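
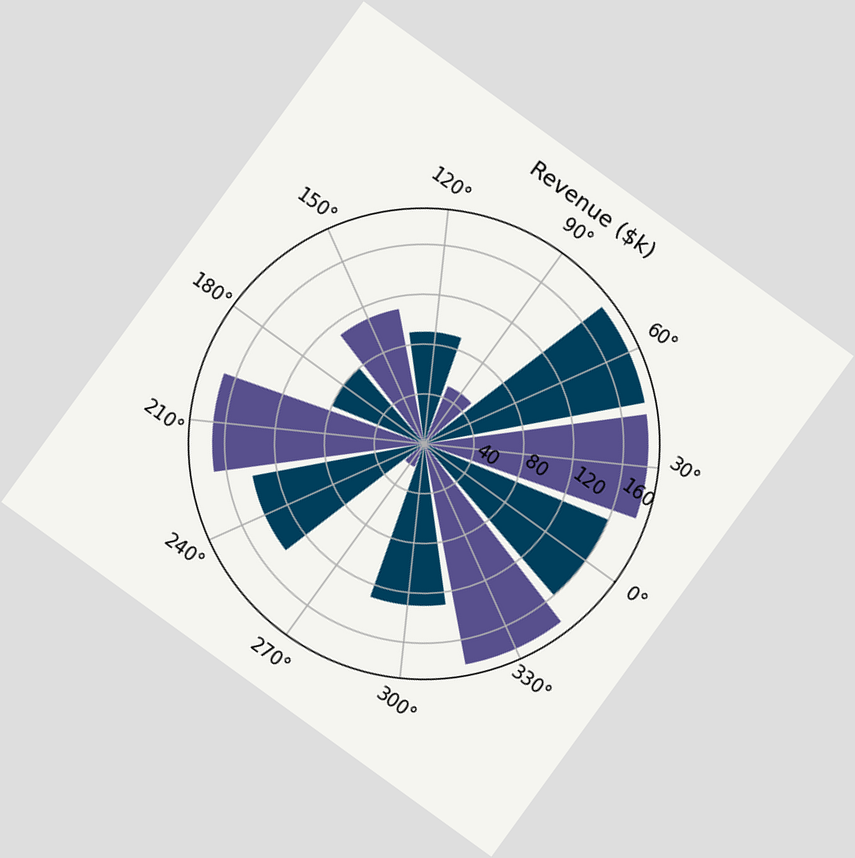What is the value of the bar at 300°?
The chart is tilted about 36° clockwise. The bar at 300° reaches $130k on the radial axis.

$130k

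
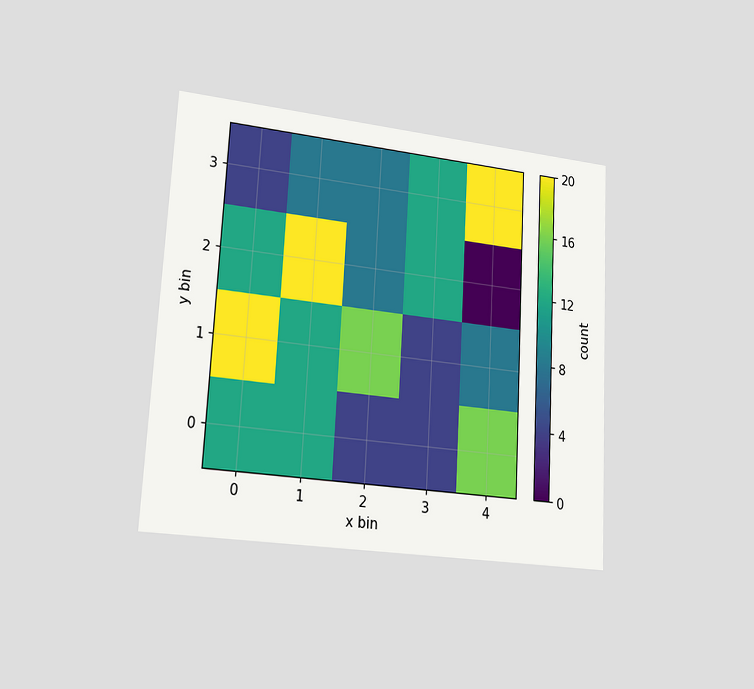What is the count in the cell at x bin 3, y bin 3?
12

The chart is tilted about 3° clockwise and viewed slightly from the left. Matching the cell (3, 3) against the colorbar gives 12.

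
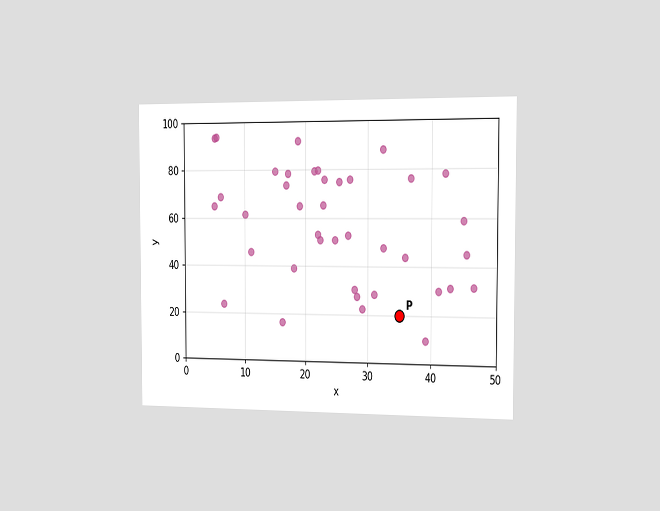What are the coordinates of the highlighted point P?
(35, 20)

The chart is viewed slightly from the right. Following the gridlines from P to each axis, P sits at (35, 20).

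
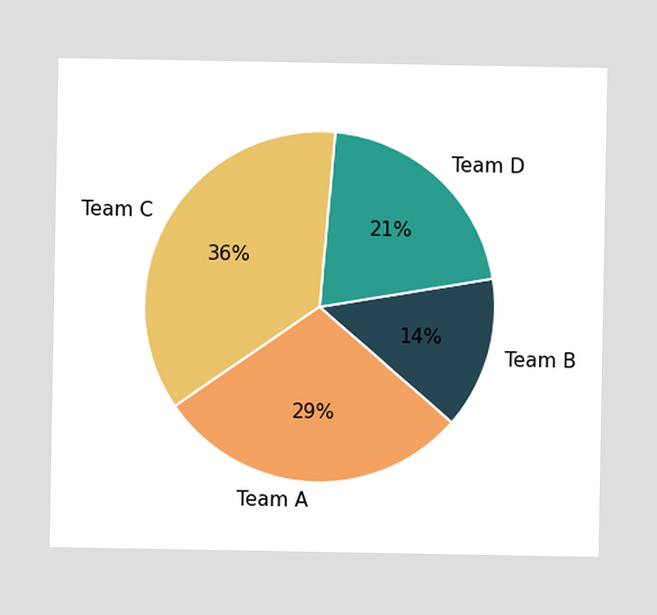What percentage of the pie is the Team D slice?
21%

The Team D slice takes up 21% of the pie.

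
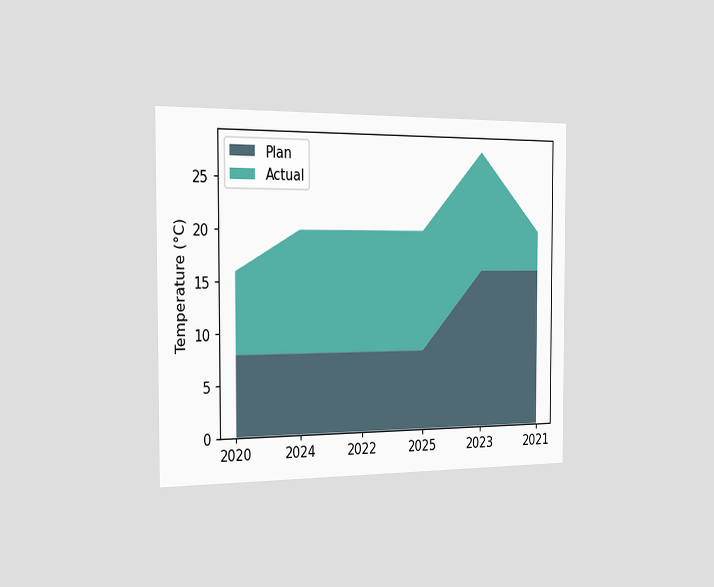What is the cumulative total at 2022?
20°C

The chart is viewed slightly from the left. The stacked total at 2022 reaches 20°C.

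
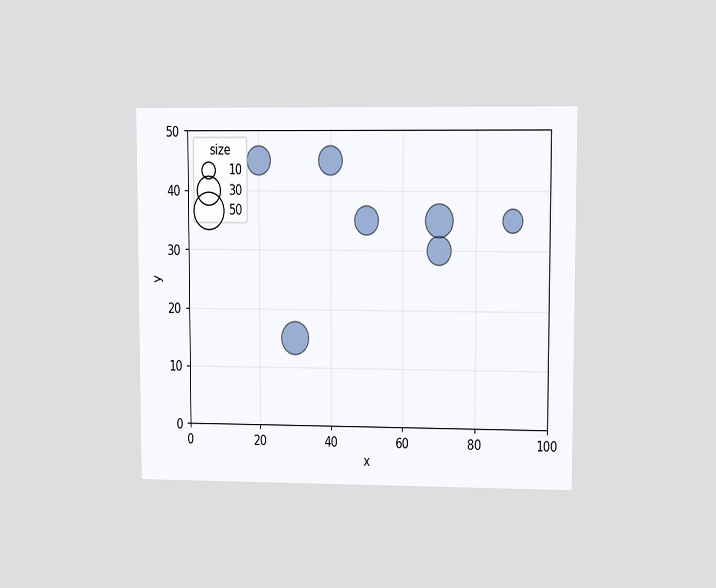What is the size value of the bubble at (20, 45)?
30

The chart is viewed at a slight angle. Matching the bubble at (20, 45) against the size legend gives 30.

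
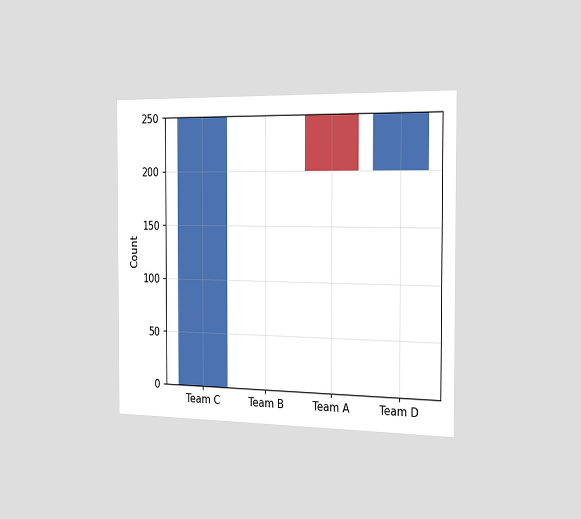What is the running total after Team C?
The chart is viewed slightly from the right. After Team C the running total reaches 250.

250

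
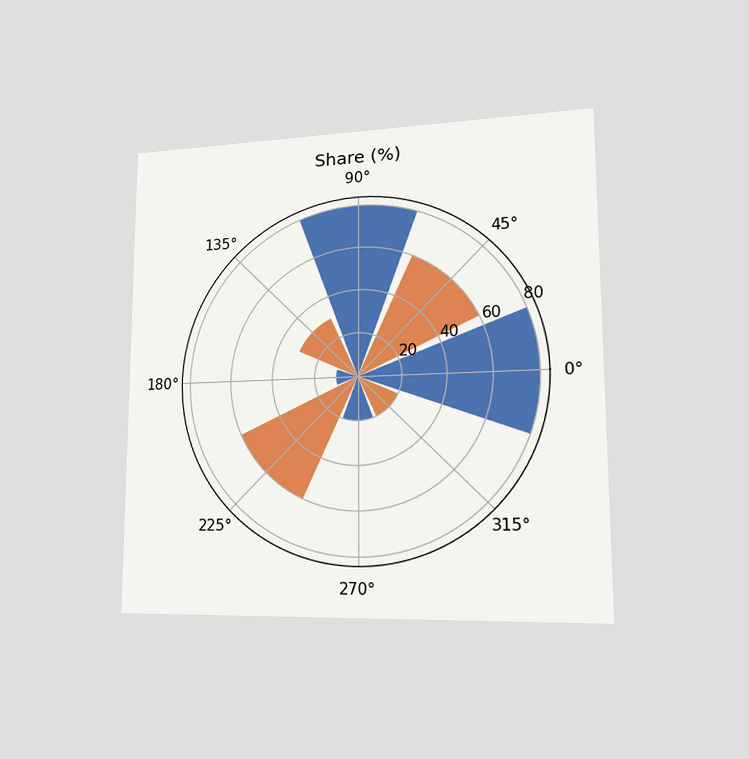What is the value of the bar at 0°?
80%

The chart is viewed slightly from the right. The bar at 0° reaches 80% on the radial axis.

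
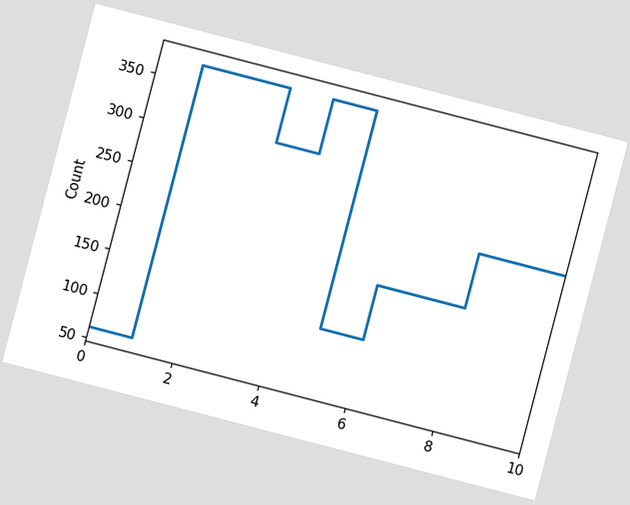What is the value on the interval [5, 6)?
124

The chart is tilted about 15° clockwise. On [5, 6) the step sits at 124.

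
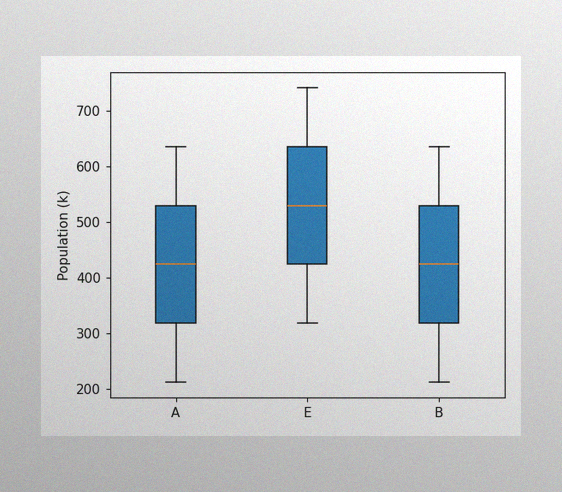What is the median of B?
424k

The image has some photo noise and uneven lighting. The median line in the B box sits at 424k.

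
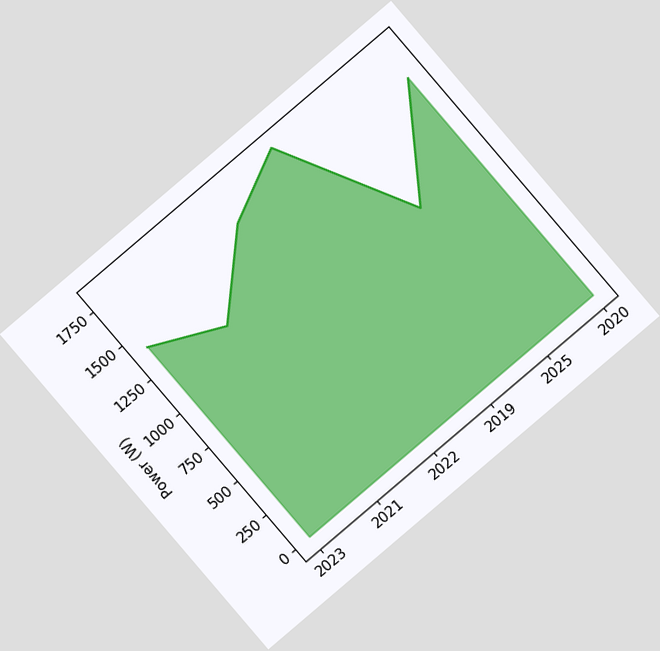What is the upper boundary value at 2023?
The chart is tilted about 40° counter-clockwise. At 2023 the upper boundary is at 1400W.

1400W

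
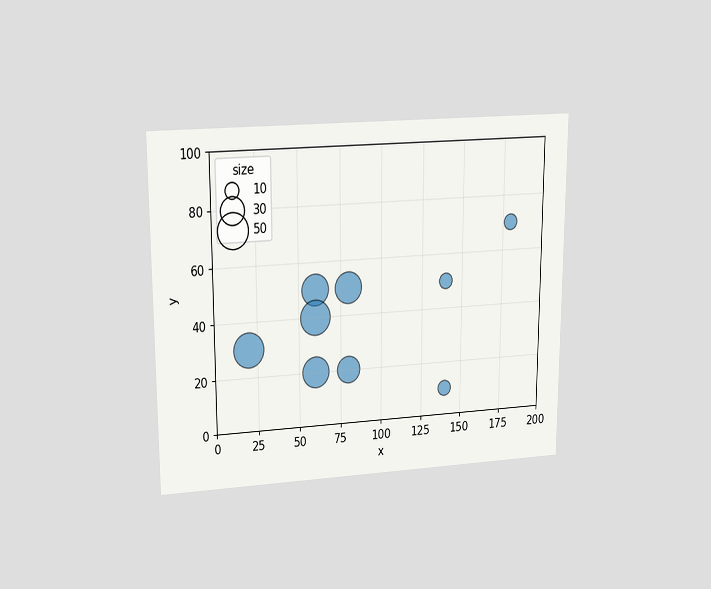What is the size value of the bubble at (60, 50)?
The chart is viewed slightly from above. Matching the bubble at (60, 50) against the size legend gives 40.

40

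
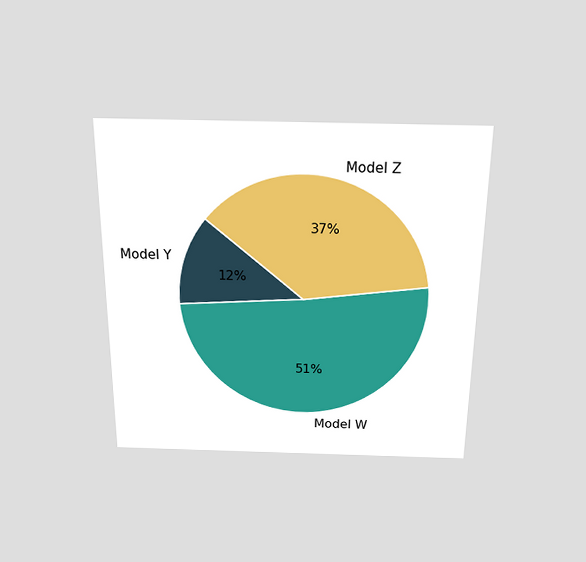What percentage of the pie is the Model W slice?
51%

The chart is viewed slightly from above. The Model W slice takes up 51% of the pie.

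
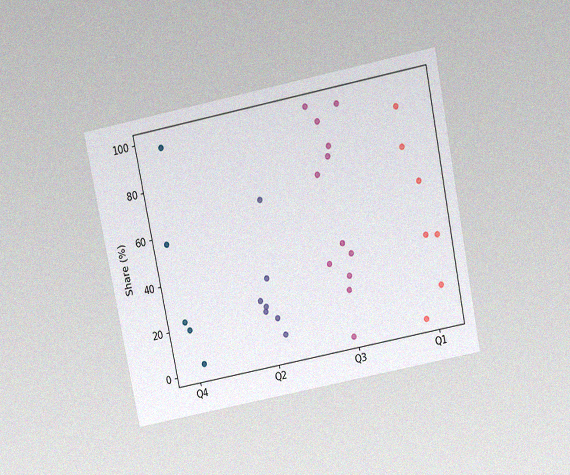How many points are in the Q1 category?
7

The chart is tilted about 11° counter-clockwise and viewed slightly from above, with some photo noise. Counting the markers in the Q1 column gives 7.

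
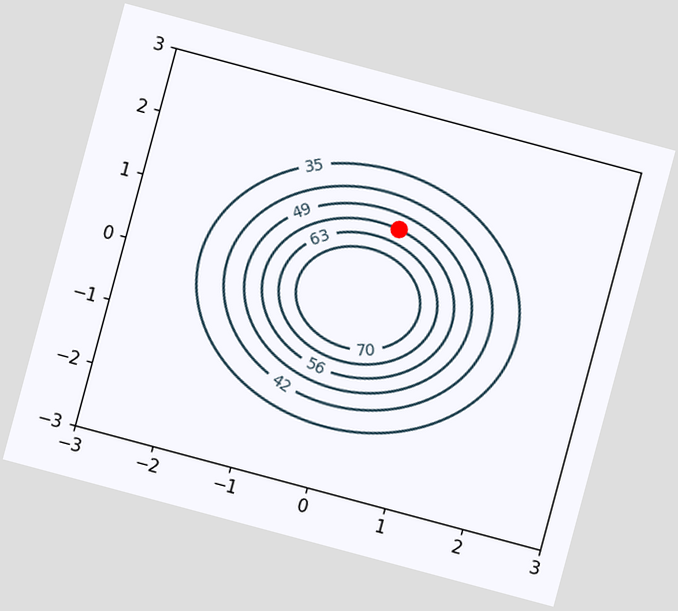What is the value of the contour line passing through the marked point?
56

The chart is tilted about 15° clockwise. The marked point sits on the contour labelled 56.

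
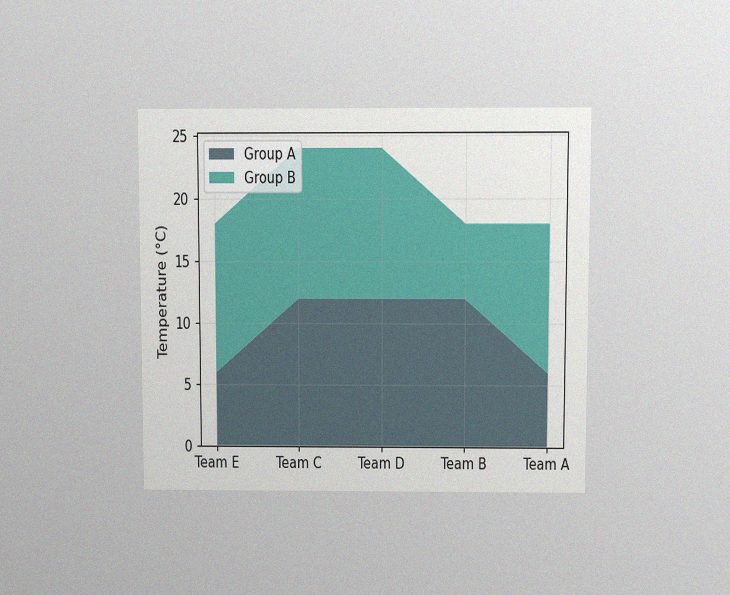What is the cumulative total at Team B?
18°C

The chart is viewed at a slight angle, with some photo noise. The stacked total at Team B reaches 18°C.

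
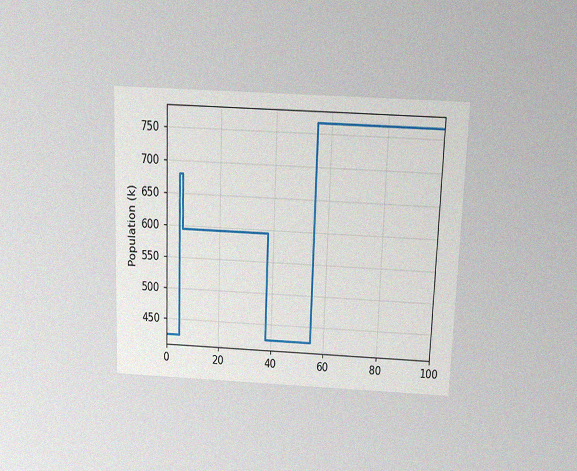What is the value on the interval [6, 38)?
The chart is tilted about 2° clockwise and viewed slightly from above, with some photo noise. On [6, 38) the step sits at 595k.

595k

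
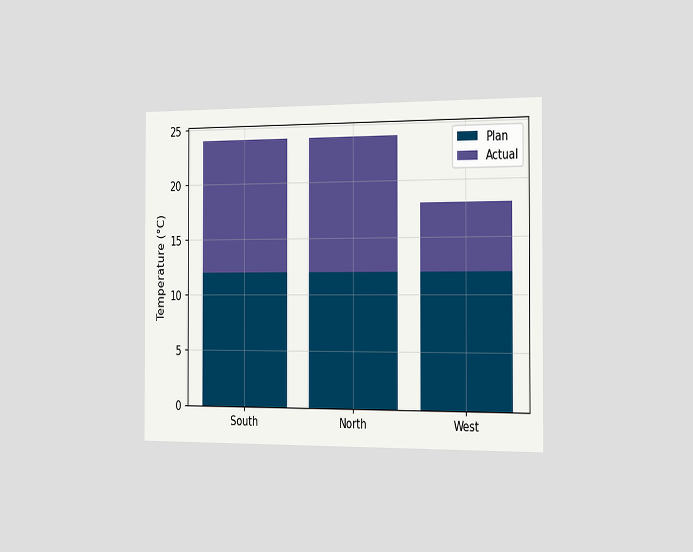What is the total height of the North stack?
The chart is viewed slightly from the right. The North stack's top reaches 24°C on the y-axis.

24°C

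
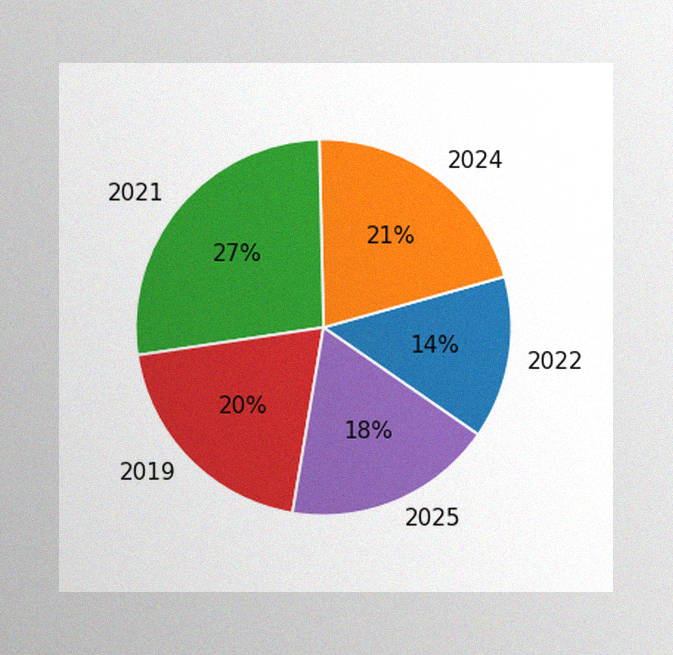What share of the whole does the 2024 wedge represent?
21%

The image has some photo noise and uneven lighting. The 2024 slice takes up 21% of the pie.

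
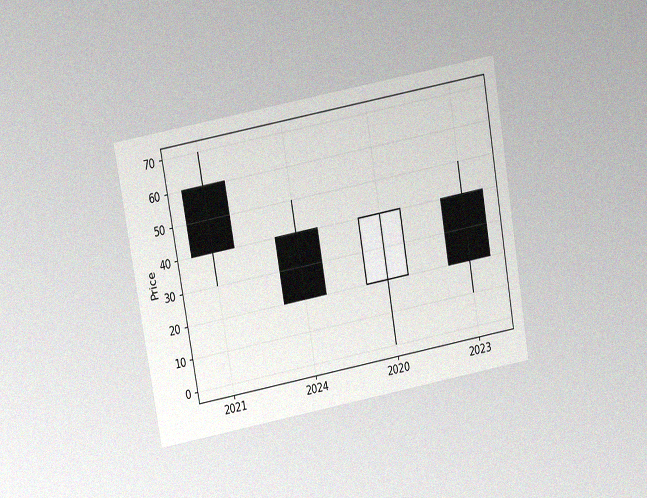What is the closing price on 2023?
The chart is tilted about 10° counter-clockwise and viewed slightly from above, with some photo noise. The 2023 candle closes at 20.

20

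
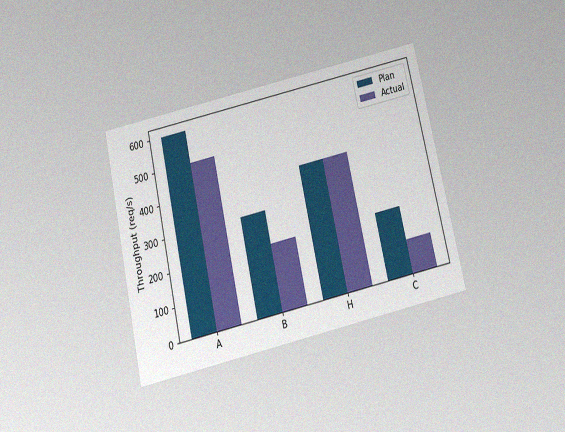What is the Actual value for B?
The chart is tilted about 13° counter-clockwise and viewed slightly from below, with some photo noise. The Actual bar at B reaches 200req/s on the y-axis.

200req/s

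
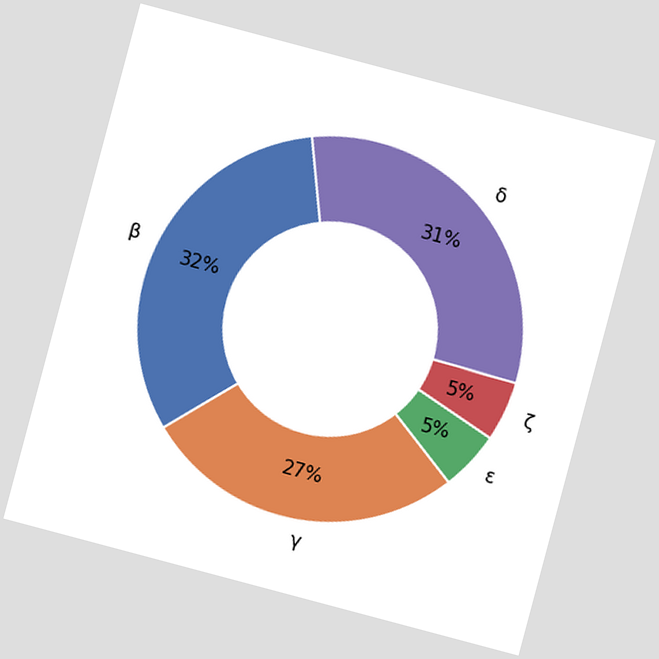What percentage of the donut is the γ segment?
27%

The chart is tilted about 15° clockwise. The γ segment takes up 27% of the ring.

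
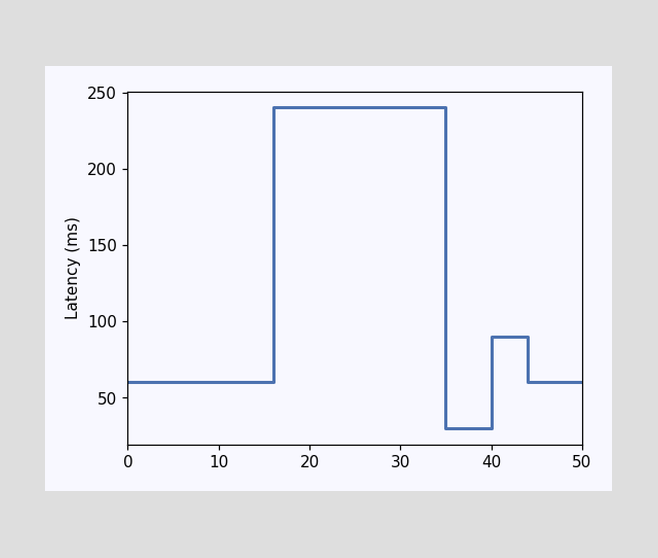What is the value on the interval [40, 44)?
On [40, 44) the step sits at 90ms.

90ms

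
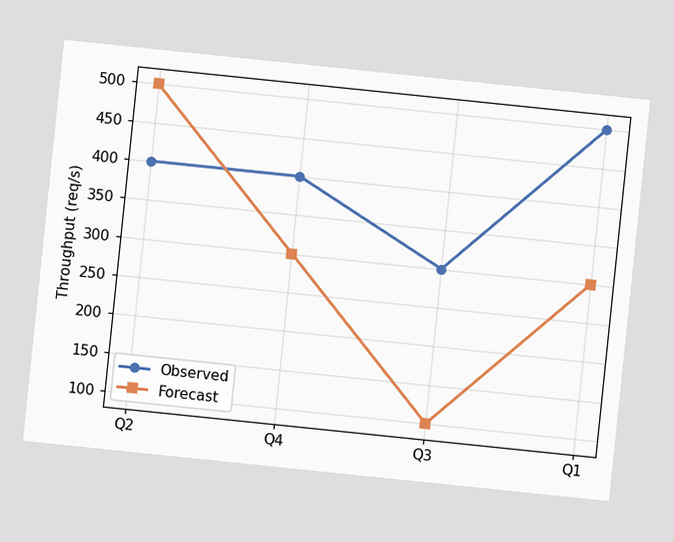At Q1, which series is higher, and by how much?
The chart is tilted about 6° clockwise. At Q1, Observed sits above the other line by 200req/s.

Observed, by 200req/s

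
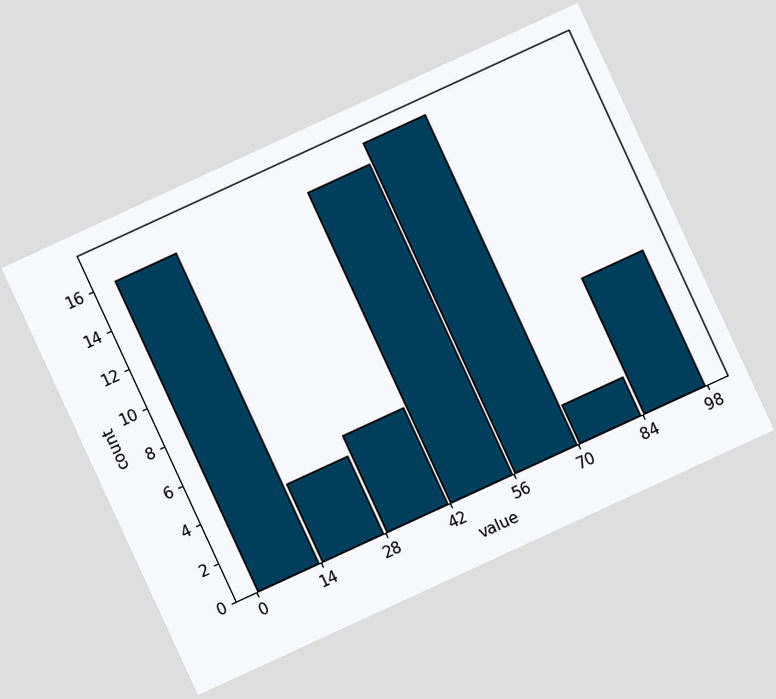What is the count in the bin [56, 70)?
The chart is tilted about 25° counter-clockwise. The [56, 70) bin has height 17.

17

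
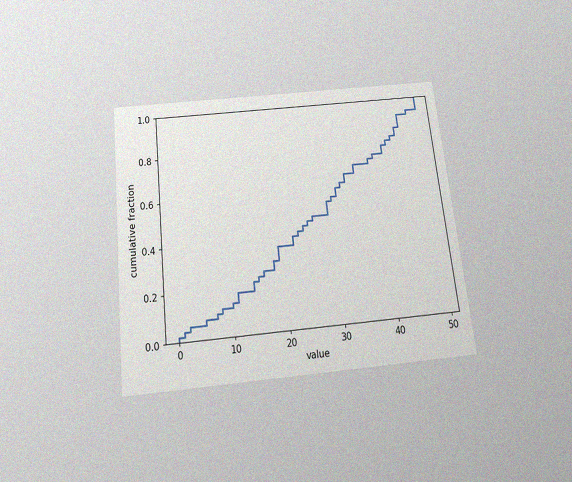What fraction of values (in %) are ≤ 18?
The chart is tilted about 6° counter-clockwise and viewed slightly from below, with some photo noise. At x=18 the ECDF step is at 30%.

30%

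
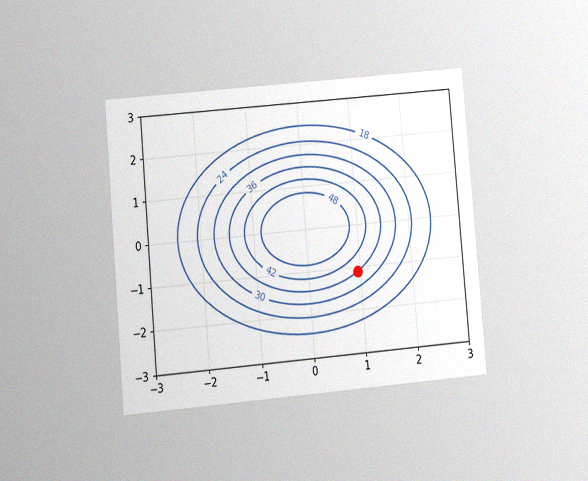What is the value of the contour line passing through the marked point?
The chart is tilted about 5° counter-clockwise and viewed at a slight angle, with some photo noise. The marked point sits on the contour labelled 36.

36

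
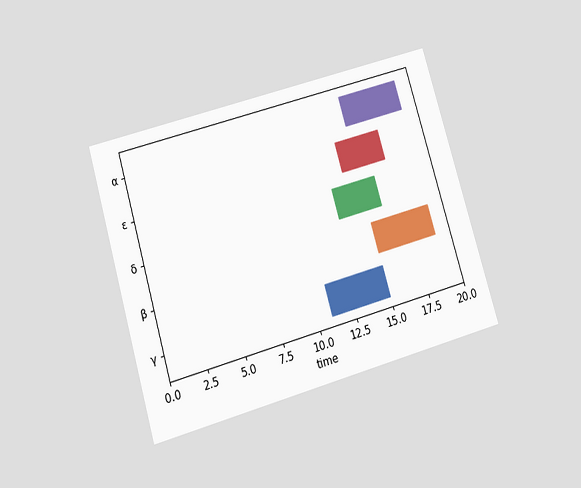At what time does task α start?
The chart is tilted about 16° counter-clockwise and viewed slightly from below. The α bar begins at t=15.

15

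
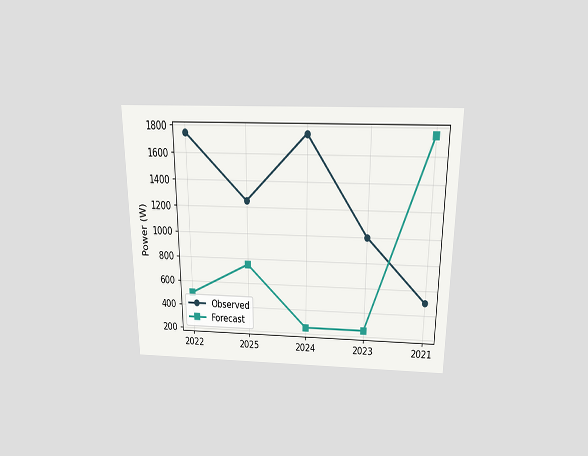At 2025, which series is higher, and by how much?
Observed, by 500W

The chart is viewed slightly from above. At 2025, Observed sits above the other line by 500W.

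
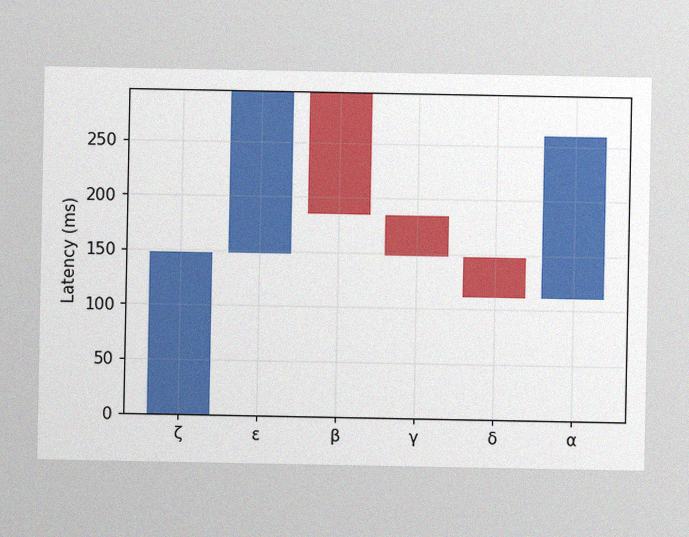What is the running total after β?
185ms

The image has some photo noise and uneven lighting. After β the running total reaches 185ms.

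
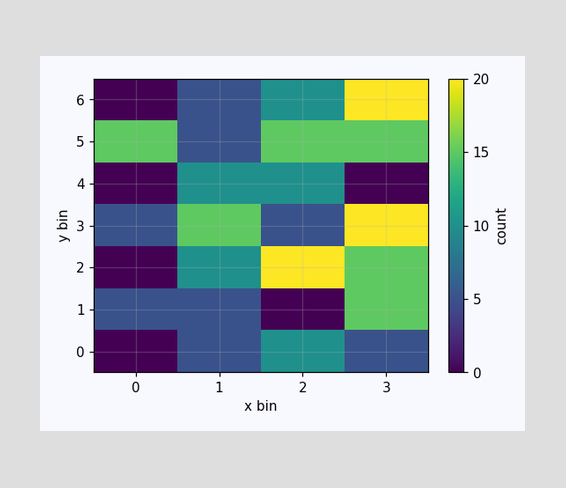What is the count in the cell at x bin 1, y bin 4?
10

Matching the cell (1, 4) against the colorbar gives 10.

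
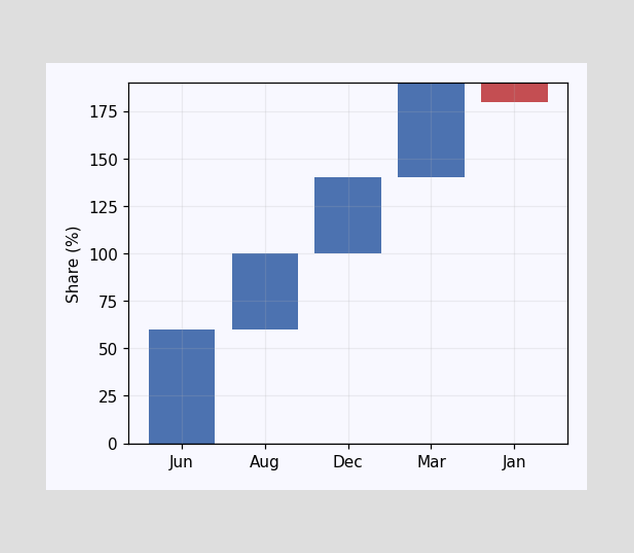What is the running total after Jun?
After Jun the running total reaches 60%.

60%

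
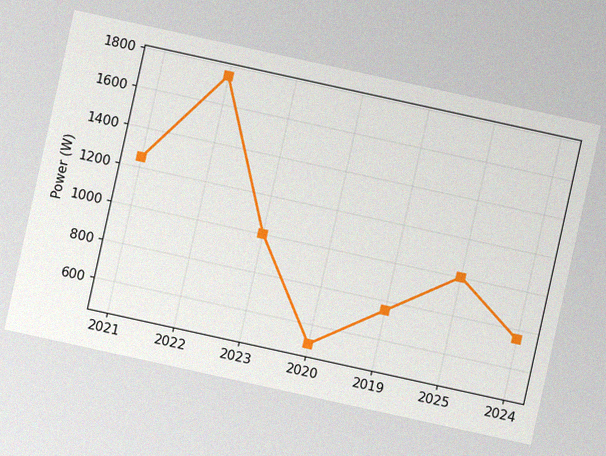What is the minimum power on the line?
The chart is tilted about 12° clockwise, with some photo noise. The lowest point is at 2020, and reading across to the y-axis gives 500W.

500W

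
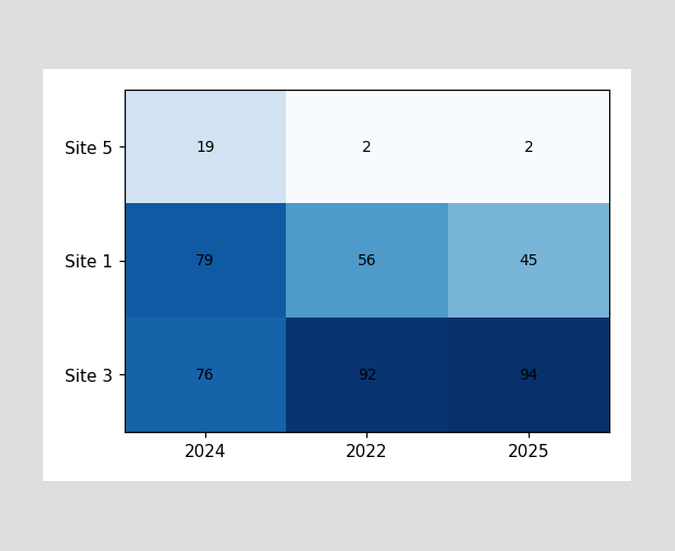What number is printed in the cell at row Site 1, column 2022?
The (Site 1, 2022) cell reads 56.

56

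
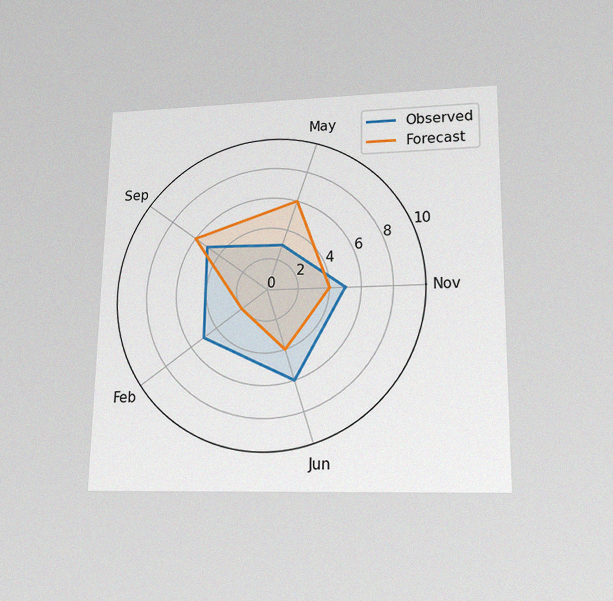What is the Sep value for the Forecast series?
The chart is viewed slightly from below, with some photo noise. On the Sep axis, Forecast reaches 6.

6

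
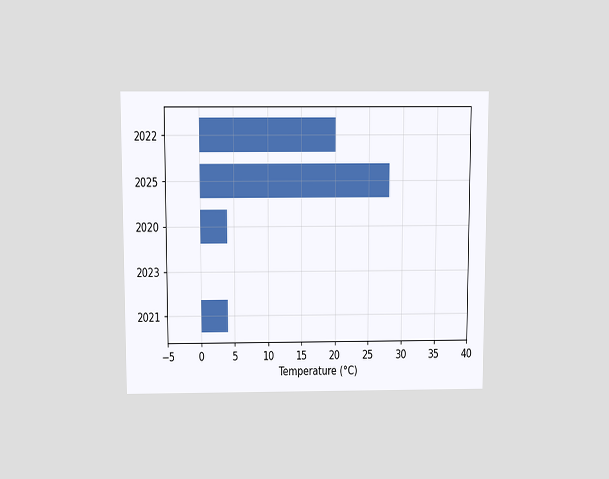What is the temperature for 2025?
The chart is viewed slightly from above. Reading along the chart's x-axis, the 2025 bar reaches 28°C.

28°C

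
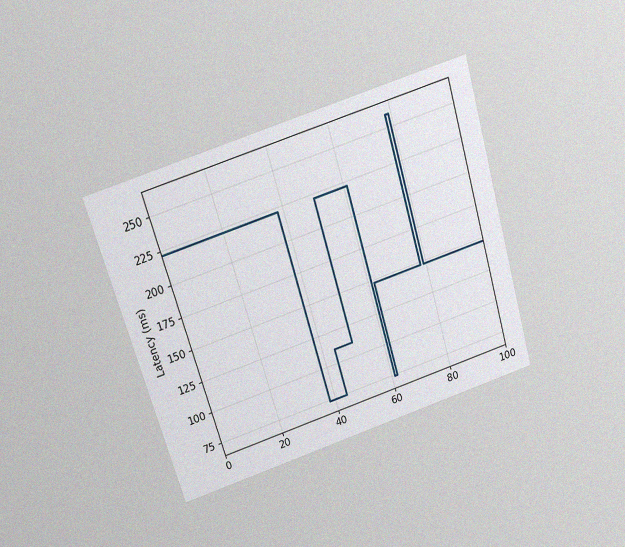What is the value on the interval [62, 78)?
148ms

The chart is tilted about 17° counter-clockwise and viewed slightly from above, with some photo noise. On [62, 78) the step sits at 148ms.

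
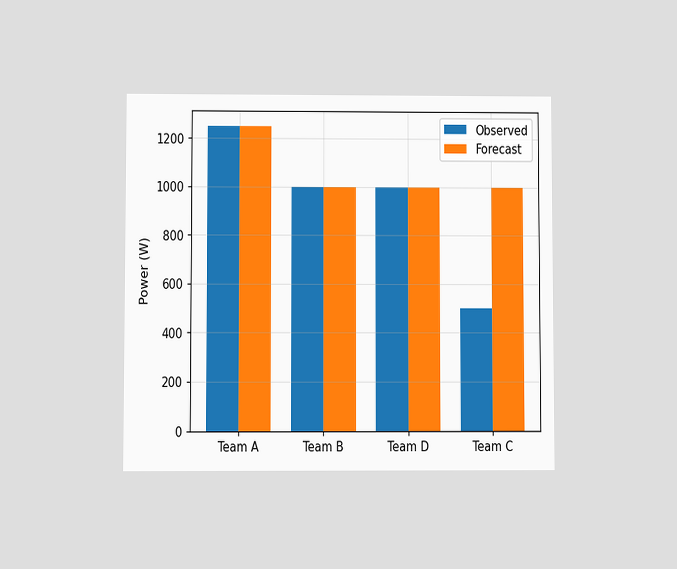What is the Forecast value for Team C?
The chart is viewed at a slight angle. The Forecast bar at Team C reaches 1000W on the y-axis.

1000W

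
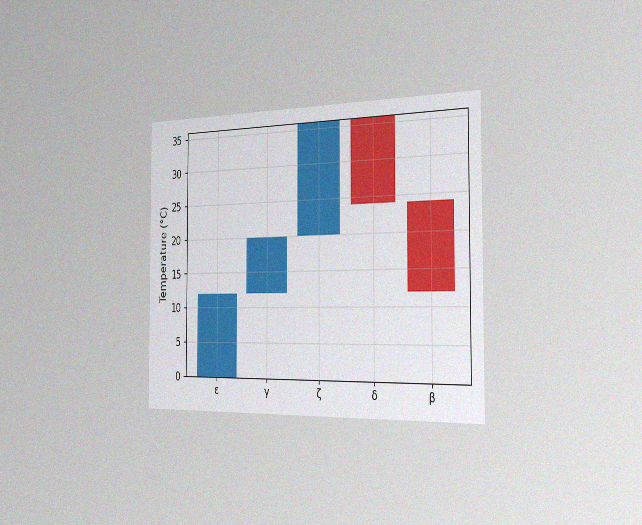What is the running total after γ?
20°C

The chart is viewed slightly from the right, with some photo noise. After γ the running total reaches 20°C.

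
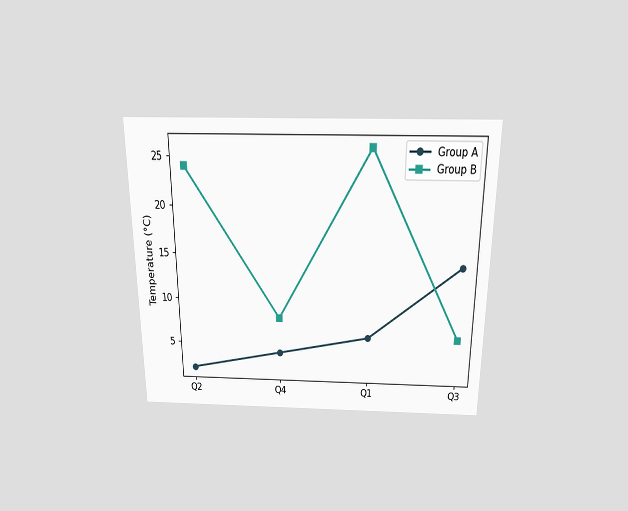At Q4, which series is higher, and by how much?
Group B, by 4°C

The chart is viewed slightly from above. At Q4, Group B sits above the other line by 4°C.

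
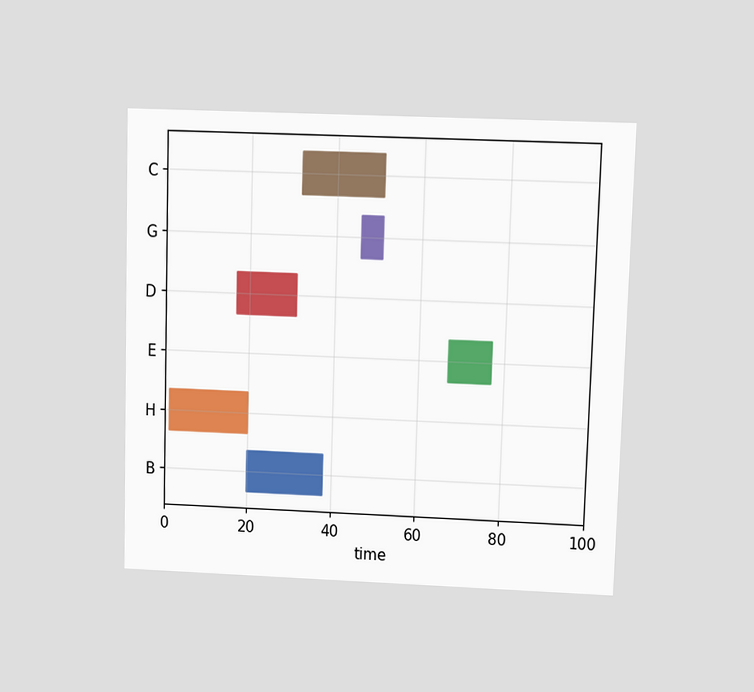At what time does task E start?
67

The chart is viewed at a slight angle. The E bar begins at t=67.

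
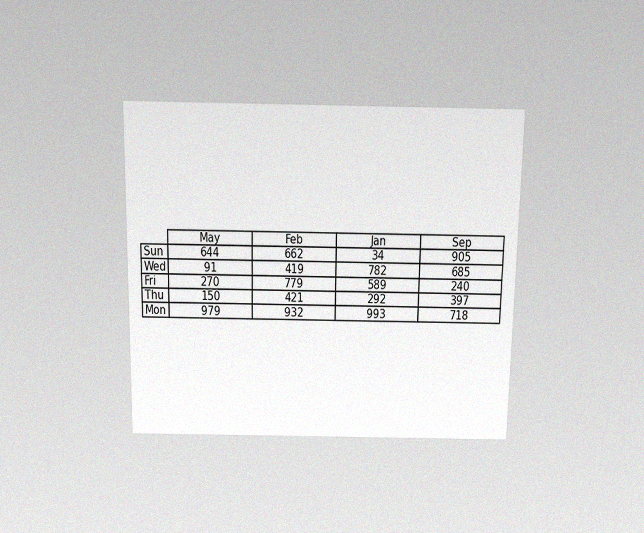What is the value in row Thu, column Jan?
The chart is viewed slightly from above, with some photo noise. The (Thu, Jan) cell reads 292.

292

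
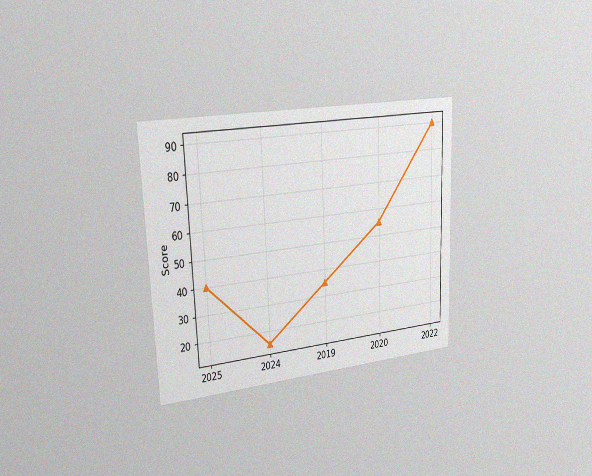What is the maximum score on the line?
90

The chart is tilted about 2° counter-clockwise and viewed slightly from the left, with some photo noise. The highest point is at 2022, and reading across to the y-axis gives 90.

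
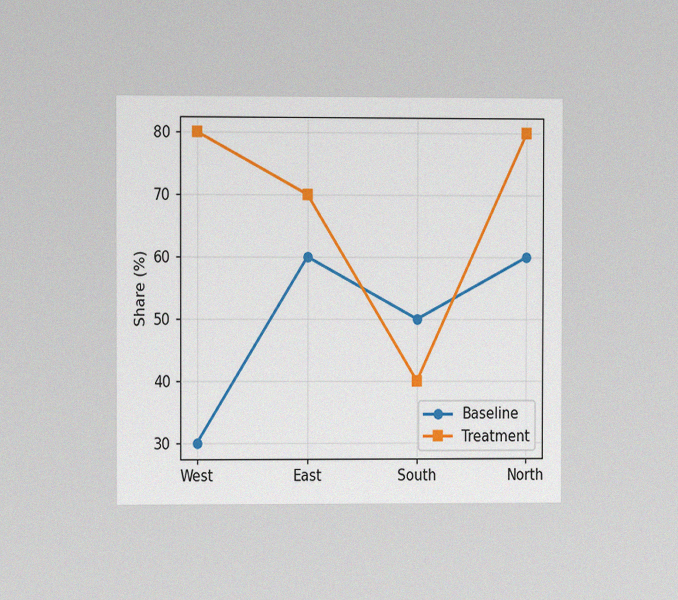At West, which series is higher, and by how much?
The chart is viewed at a slight angle, with some photo noise. At West, Treatment sits above the other line by 50%.

Treatment, by 50%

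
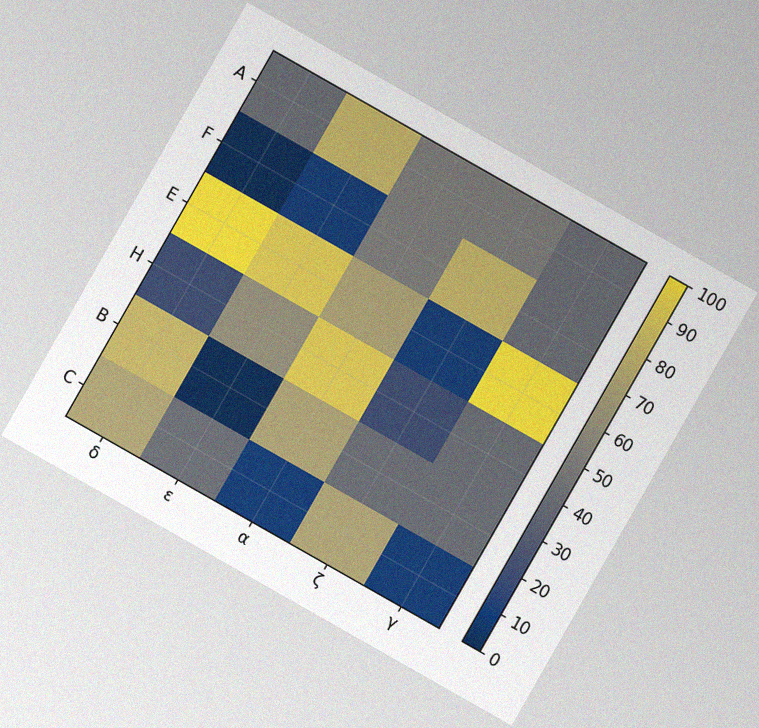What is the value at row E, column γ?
The chart is tilted about 30° clockwise, with some photo noise. Matching cell (E, γ) against the colorbar gives 100.

100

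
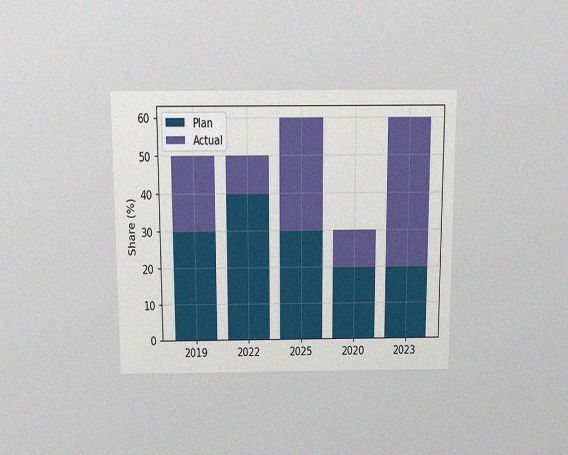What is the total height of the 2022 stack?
The chart is viewed slightly from above, with some photo noise. The 2022 stack's top reaches 50% on the y-axis.

50%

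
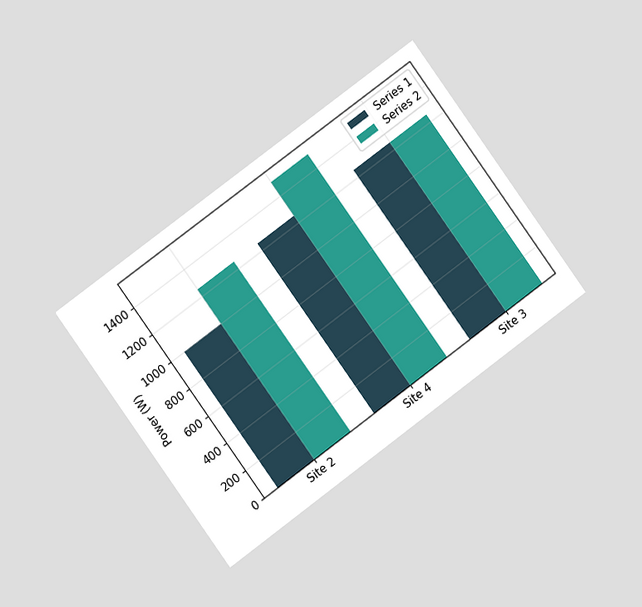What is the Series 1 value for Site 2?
1000W

The chart is tilted about 36° counter-clockwise and viewed at a slight angle. The Series 1 bar at Site 2 reaches 1000W on the y-axis.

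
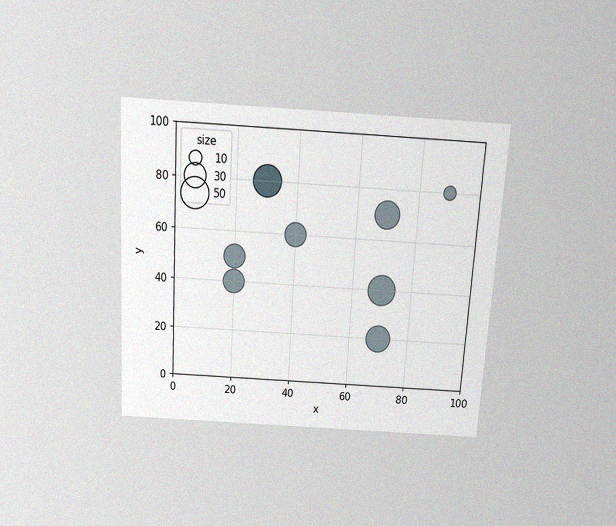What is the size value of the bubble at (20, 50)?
The chart is tilted about 3° clockwise and viewed slightly from above, with some photo noise. Matching the bubble at (20, 50) against the size legend gives 30.

30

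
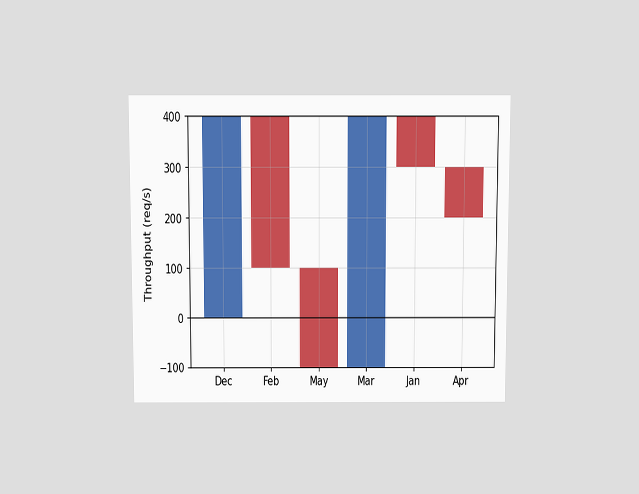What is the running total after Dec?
400req/s

The chart is viewed slightly from above. After Dec the running total reaches 400req/s.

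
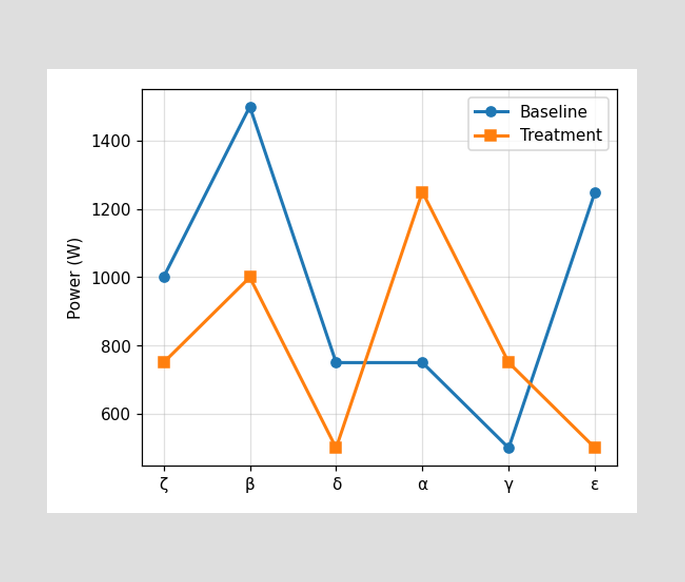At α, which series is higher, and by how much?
Treatment, by 500W

At α, Treatment sits above the other line by 500W.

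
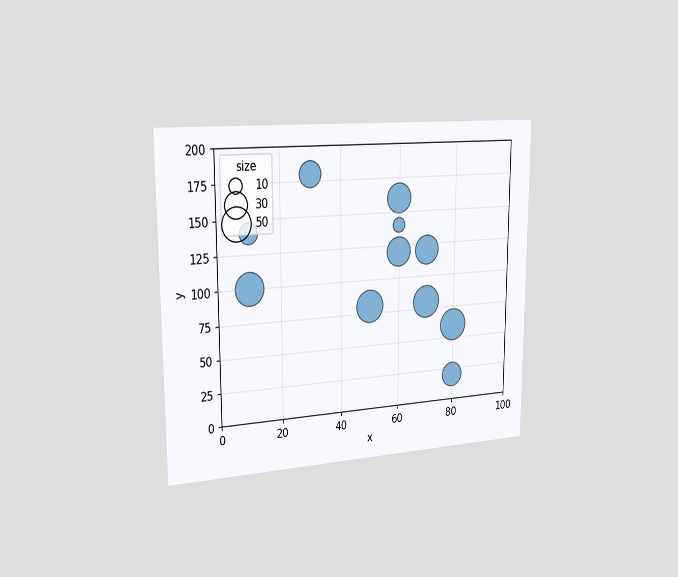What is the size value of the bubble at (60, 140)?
10

The chart is viewed slightly from the left. Matching the bubble at (60, 140) against the size legend gives 10.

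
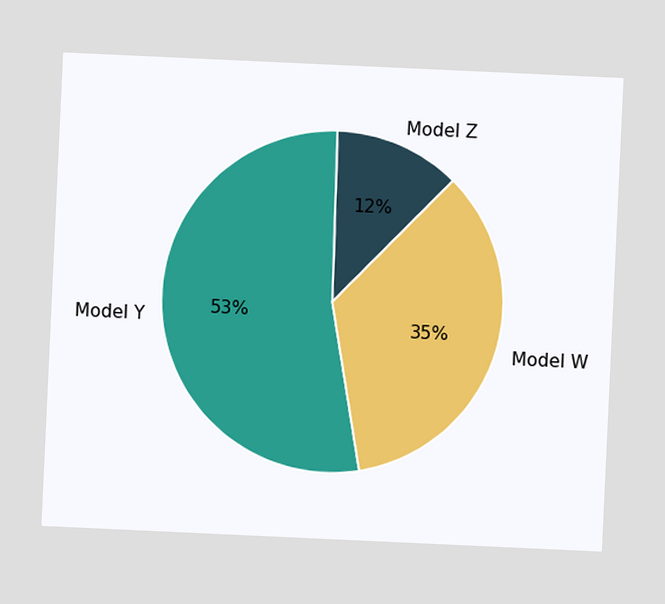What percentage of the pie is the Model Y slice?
The chart is tilted about 3° clockwise. The Model Y slice takes up 53% of the pie.

53%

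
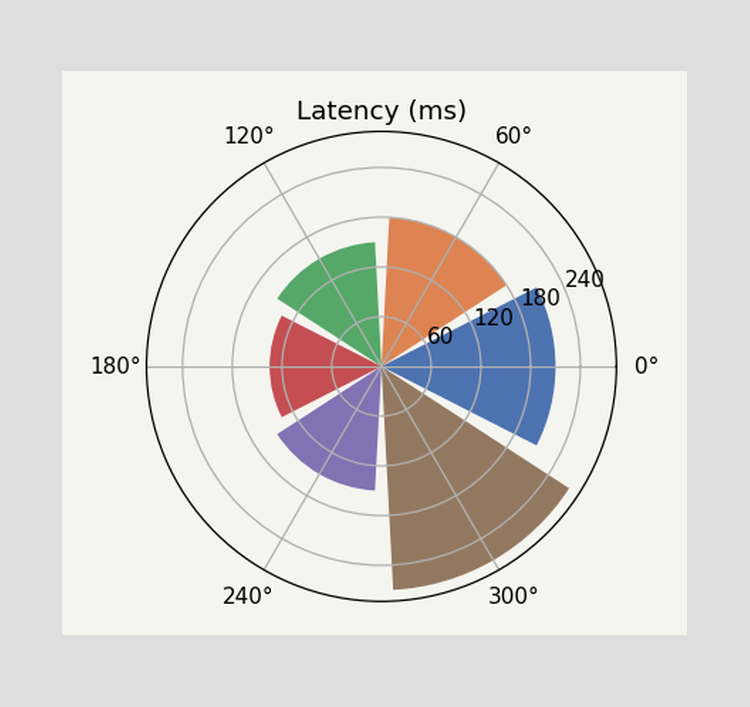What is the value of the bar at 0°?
The bar at 0° reaches 210ms on the radial axis.

210ms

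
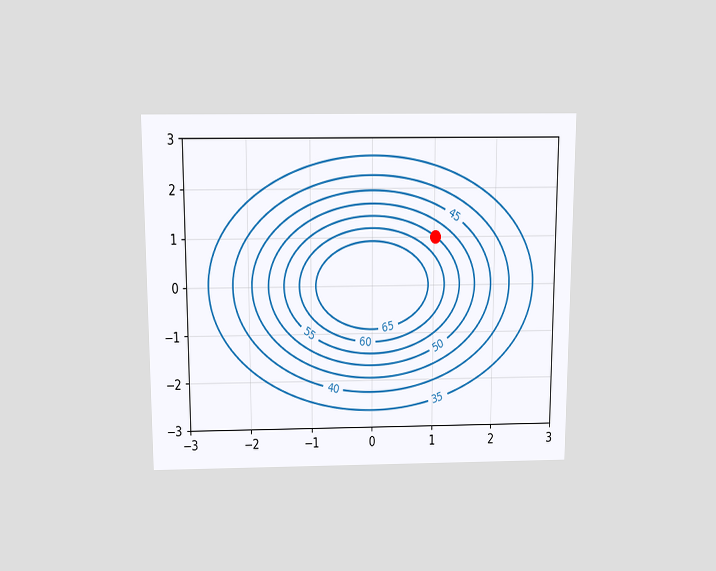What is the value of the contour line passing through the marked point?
The chart is viewed slightly from above. The marked point sits on the contour labelled 55.

55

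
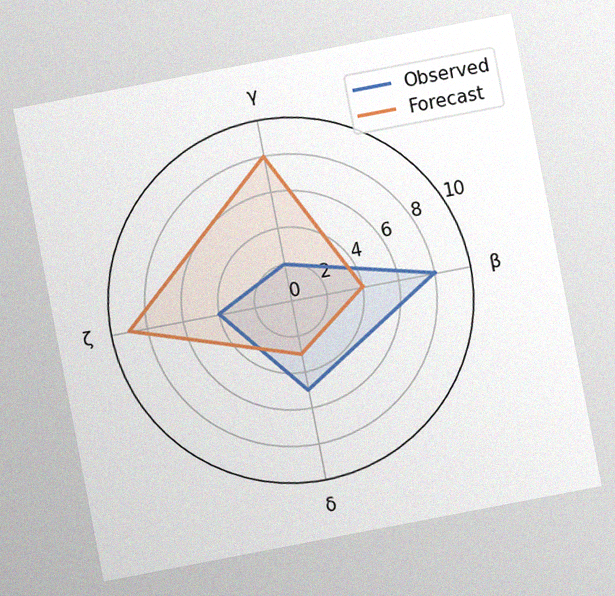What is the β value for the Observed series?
8

The chart is tilted about 11° counter-clockwise, with some photo noise. On the β axis, Observed reaches 8.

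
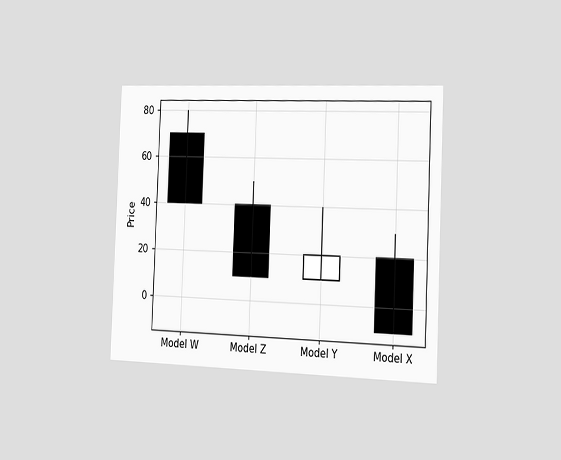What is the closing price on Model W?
The chart is tilted about 2° clockwise and viewed slightly from the right. The Model W candle closes at 40.

40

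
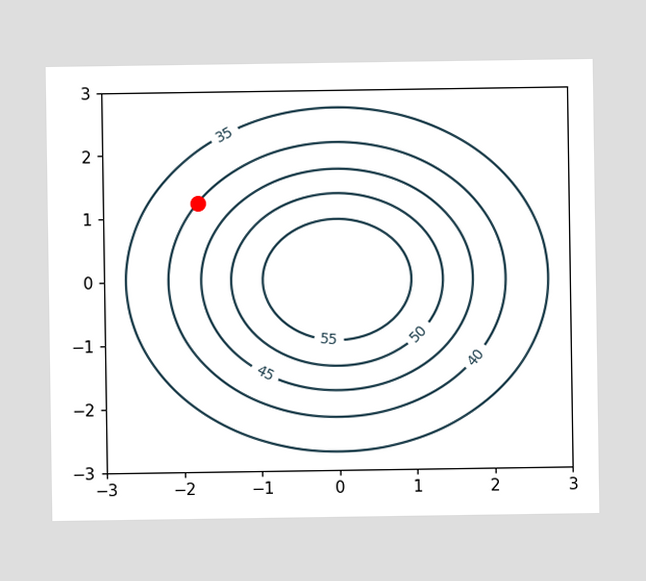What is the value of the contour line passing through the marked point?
40

The marked point sits on the contour labelled 40.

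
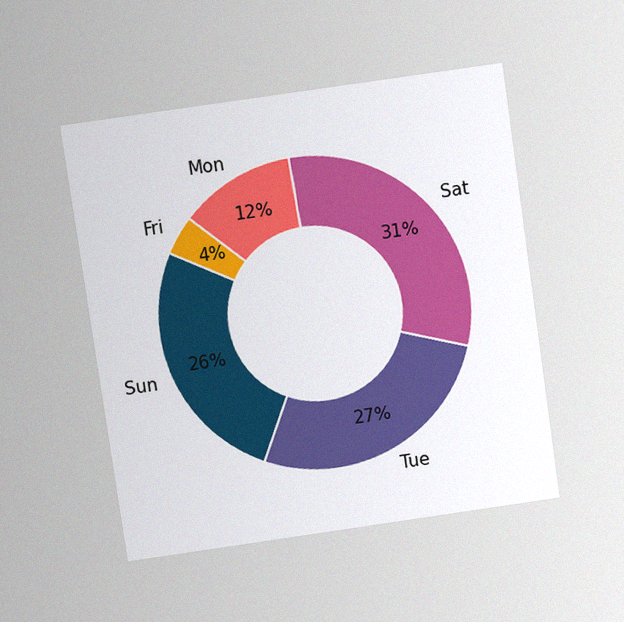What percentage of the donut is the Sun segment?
26%

The chart is tilted about 8° counter-clockwise and viewed at a slight angle, with some photo noise. The Sun segment takes up 26% of the ring.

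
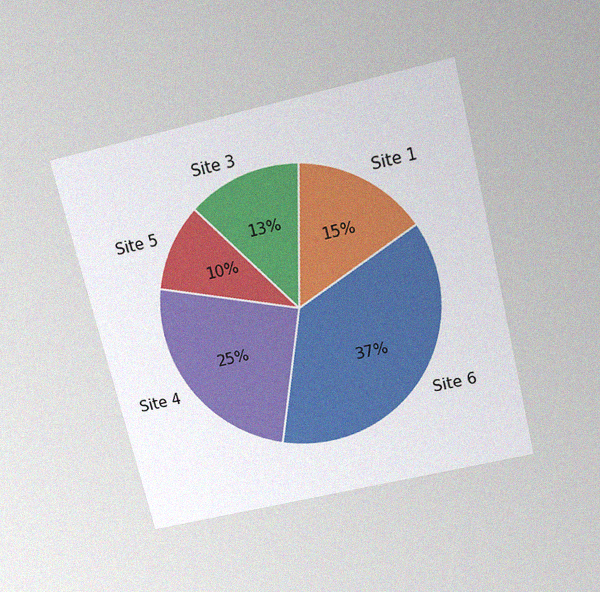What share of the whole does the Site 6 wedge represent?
37%

The chart is tilted about 14° counter-clockwise and viewed slightly from above, with some photo noise. The Site 6 slice takes up 37% of the pie.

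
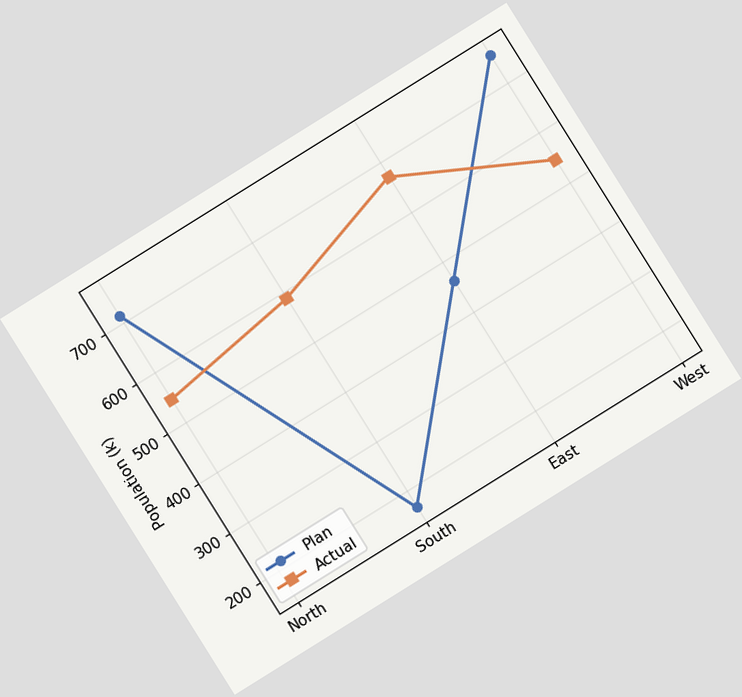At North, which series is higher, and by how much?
The chart is tilted about 32° counter-clockwise. At North, Plan sits above the other line by 168k.

Plan, by 168k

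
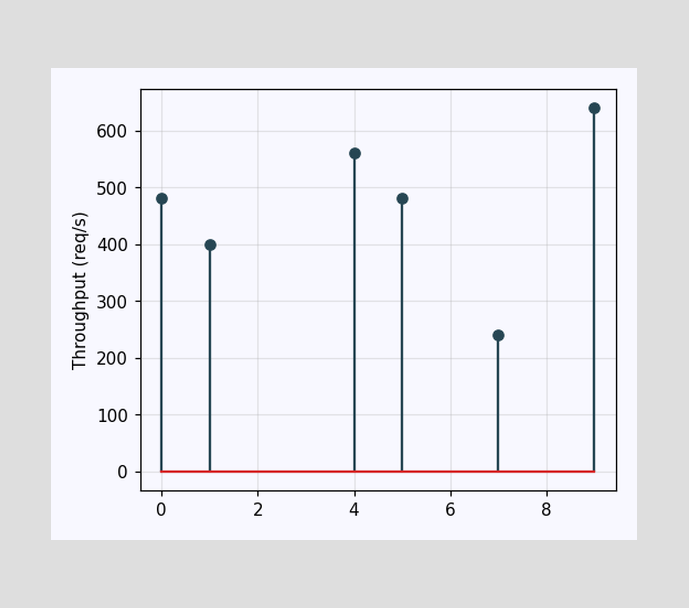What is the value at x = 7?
240req/s

The stem at x=7 reaches 240req/s.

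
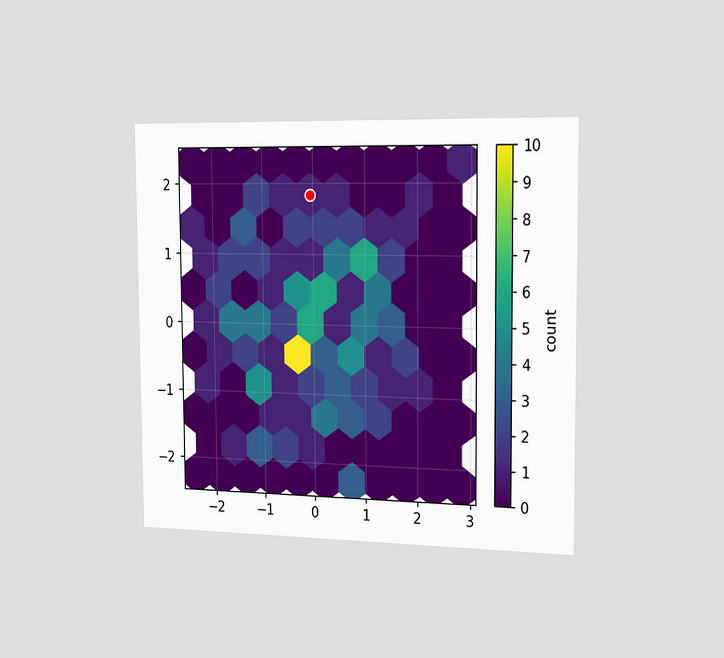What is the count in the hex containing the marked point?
The chart is viewed slightly from the right. The marked hex reads 1 on the colorbar.

1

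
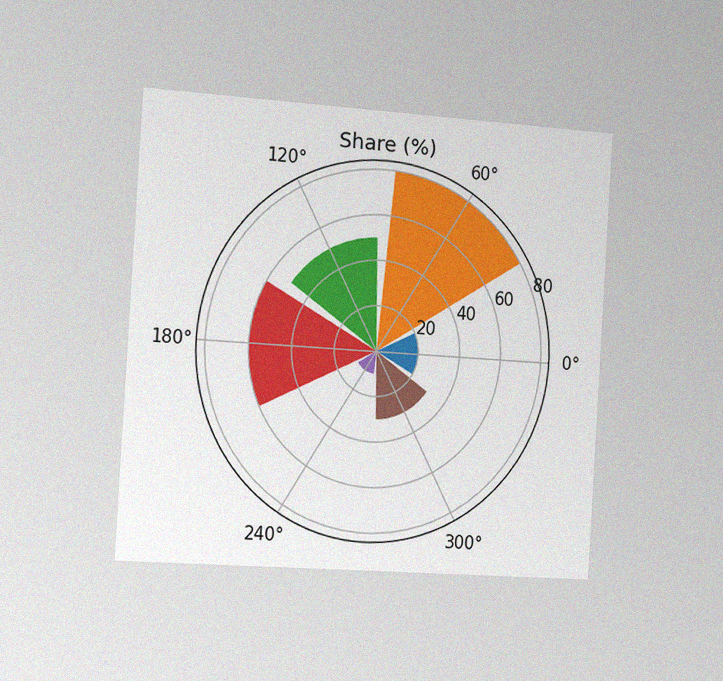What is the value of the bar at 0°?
20%

The chart is tilted about 4° clockwise and viewed slightly from the left, with some photo noise. The bar at 0° reaches 20% on the radial axis.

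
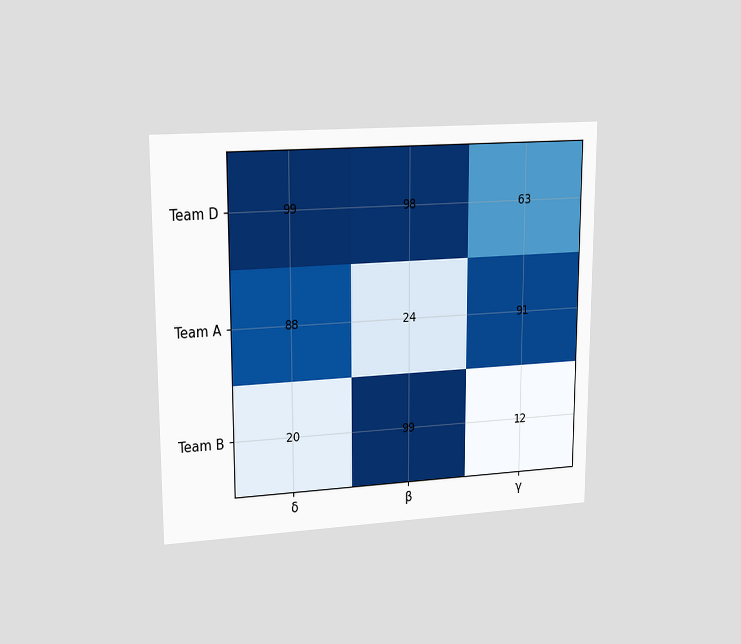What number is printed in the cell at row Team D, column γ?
63

The chart is viewed at a slight angle. The (Team D, γ) cell reads 63.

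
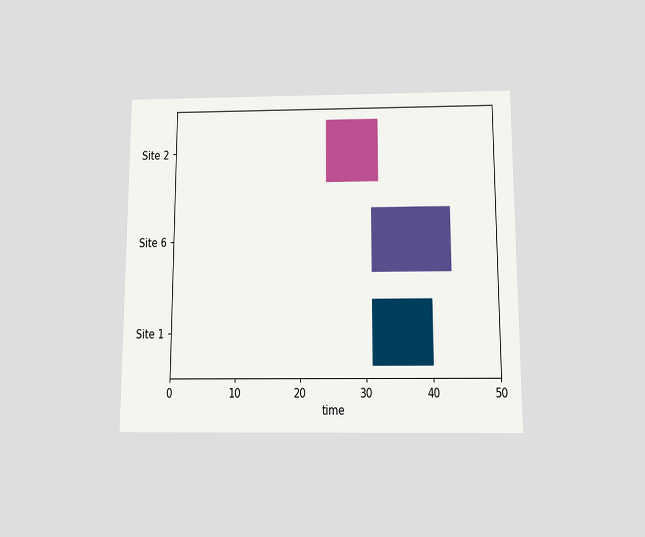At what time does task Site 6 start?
31

The chart is viewed slightly from below. The Site 6 bar begins at t=31.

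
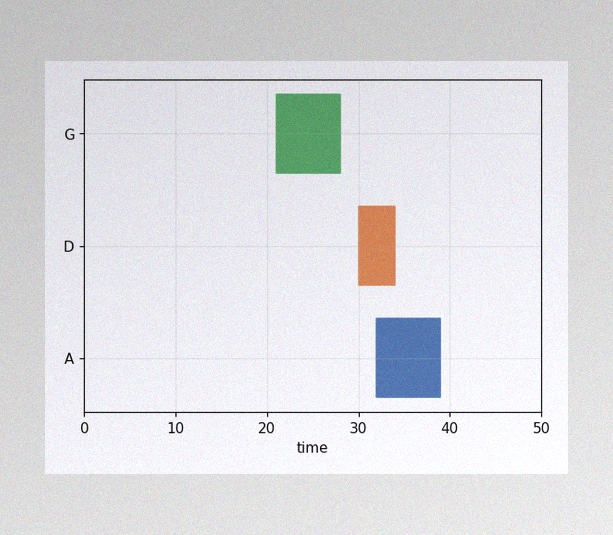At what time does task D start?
30

The image has some photo noise and uneven lighting. The D bar begins at t=30.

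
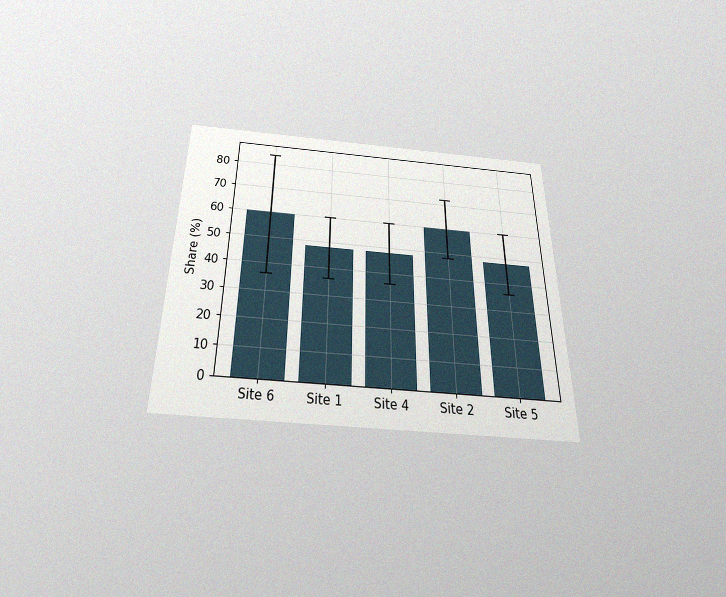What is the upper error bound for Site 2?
72%

The chart is viewed slightly from below, with some photo noise. The Site 2 bar's upper whisker reaches 72%.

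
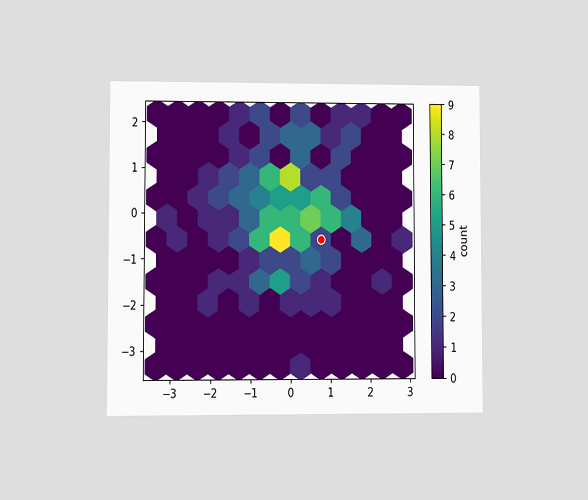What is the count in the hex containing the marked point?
2

The chart is viewed at a slight angle. The marked hex reads 2 on the colorbar.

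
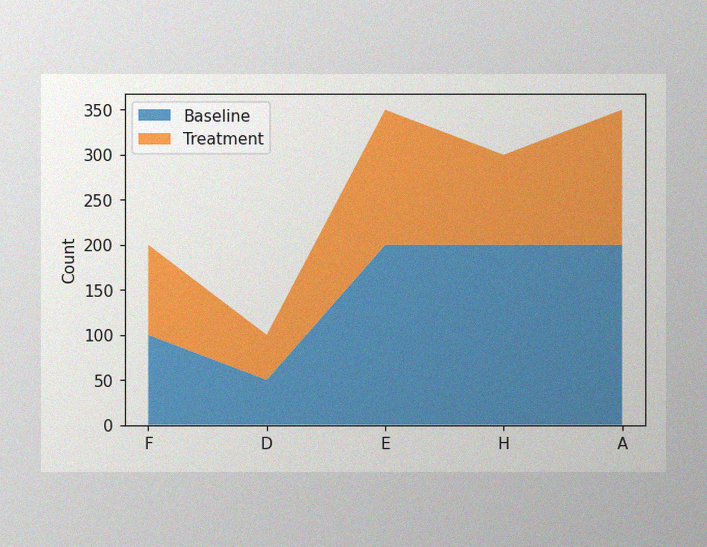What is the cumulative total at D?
The image has some photo noise and uneven lighting. The stacked total at D reaches 100.

100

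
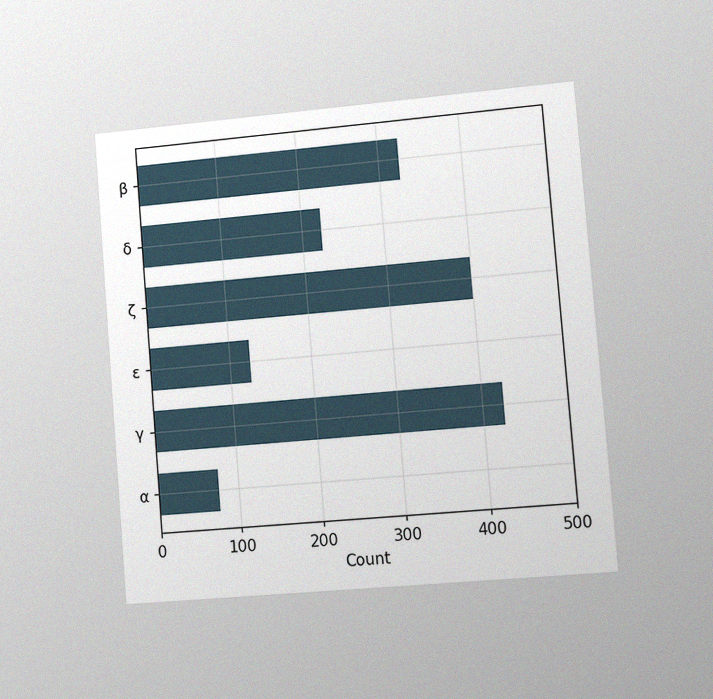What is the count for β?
The chart is tilted about 5° counter-clockwise and viewed slightly from the right, with some photo noise. Reading along the chart's x-axis, the β bar reaches 325.

325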